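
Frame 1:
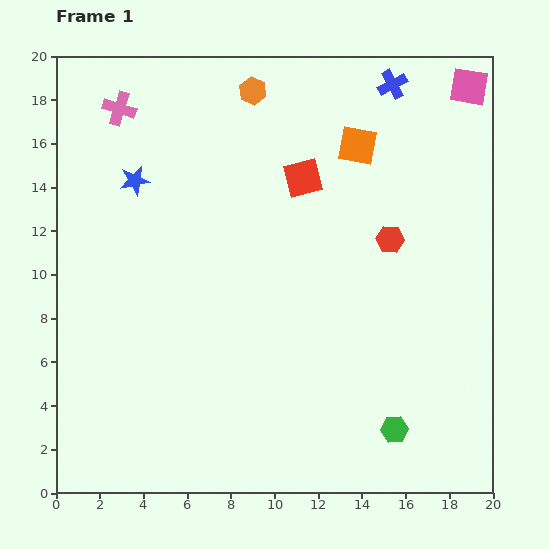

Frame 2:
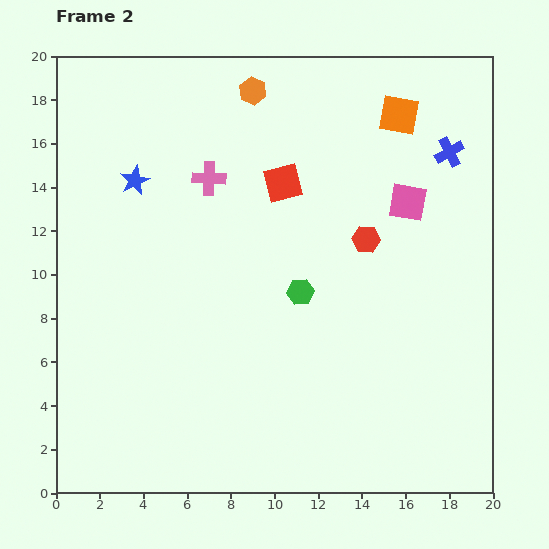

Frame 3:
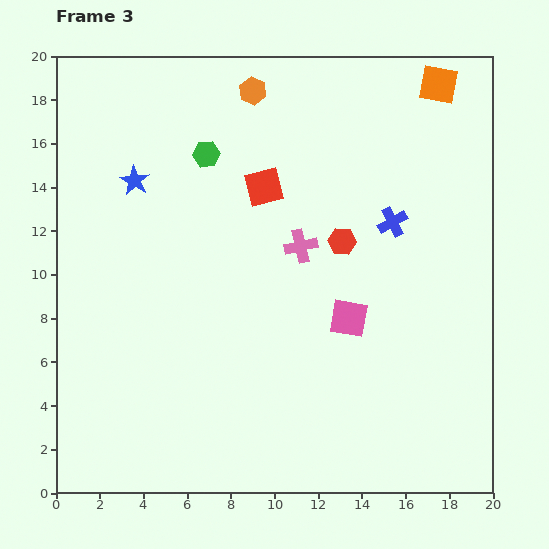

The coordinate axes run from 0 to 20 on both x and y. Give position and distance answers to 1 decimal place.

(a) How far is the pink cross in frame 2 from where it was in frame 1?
5.2

The pink cross moved from (2.9, 17.6) to (7.0, 14.4), a distance of √(4.1² + 3.2²) ≈ 5.2.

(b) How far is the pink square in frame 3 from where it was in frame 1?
11.9

The pink square moved from (18.9, 18.6) to (13.4, 8.0), a distance of √(5.5² + 10.6²) ≈ 11.9.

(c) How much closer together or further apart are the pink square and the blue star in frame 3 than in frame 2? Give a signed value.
-0.8

Distance in frame 2: 12.5. Distance in frame 3: 11.7.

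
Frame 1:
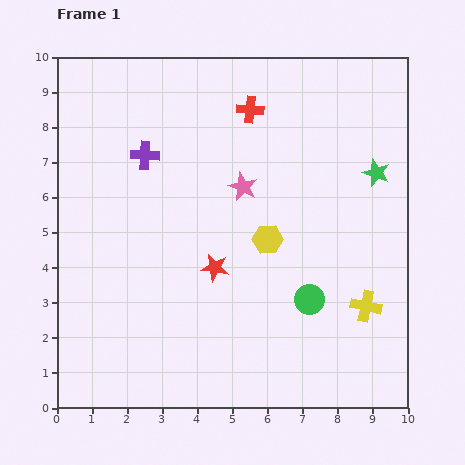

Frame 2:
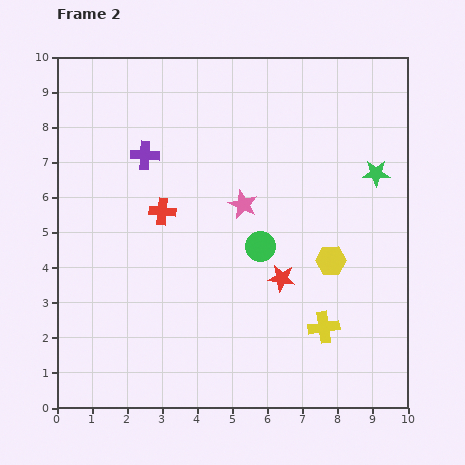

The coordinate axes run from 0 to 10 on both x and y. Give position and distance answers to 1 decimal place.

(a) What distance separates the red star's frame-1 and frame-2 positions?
1.9

The red star moved from (4.5, 4.0) to (6.4, 3.7), a distance of √(1.9² + 0.3²) ≈ 1.9.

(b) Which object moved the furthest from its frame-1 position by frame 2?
the red cross

(moved 3.8; next 2.1)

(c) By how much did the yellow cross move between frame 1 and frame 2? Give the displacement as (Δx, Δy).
(-1.2, -0.6)

The yellow cross was at (8.8, 2.9) in frame 1 and (7.6, 2.3) in frame 2.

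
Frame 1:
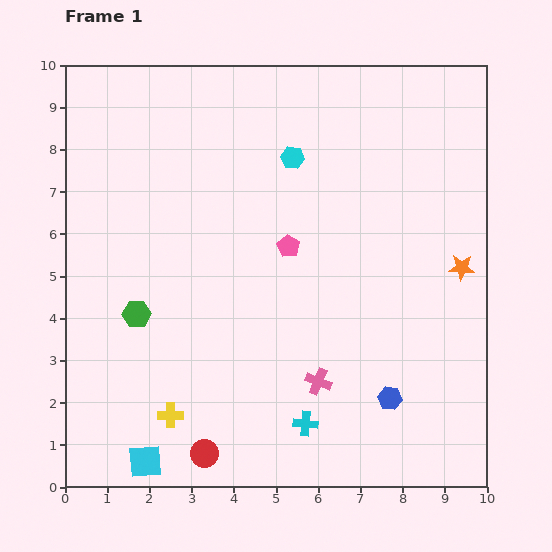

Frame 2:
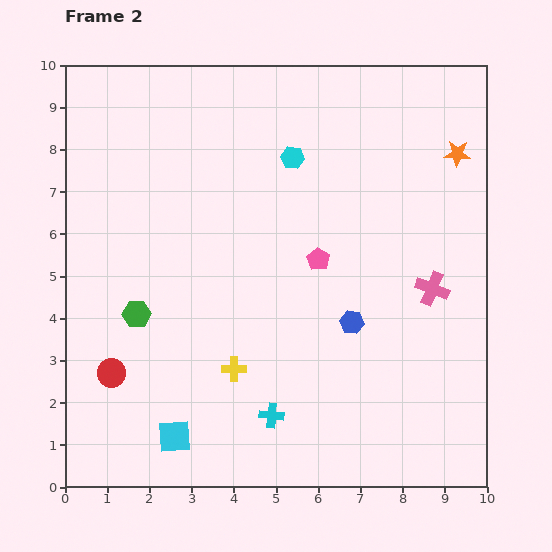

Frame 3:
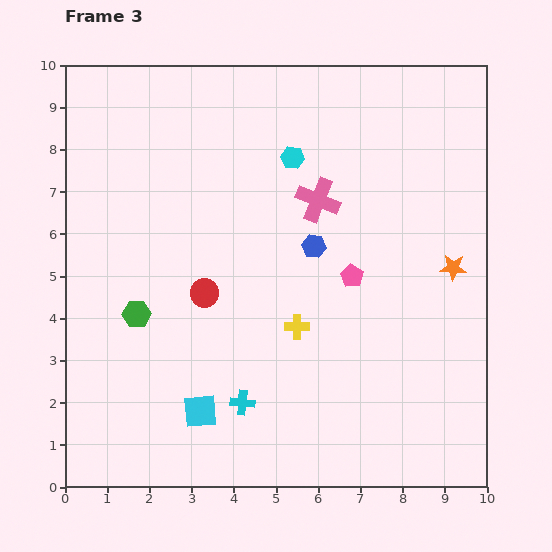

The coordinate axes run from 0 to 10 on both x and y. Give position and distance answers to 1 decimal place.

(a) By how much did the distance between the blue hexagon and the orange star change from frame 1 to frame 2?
+1.2

Distance in frame 1: 3.5. Distance in frame 2: 4.7.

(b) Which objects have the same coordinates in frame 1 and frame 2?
the cyan hexagon, the green hexagon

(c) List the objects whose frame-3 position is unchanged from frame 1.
the cyan hexagon, the green hexagon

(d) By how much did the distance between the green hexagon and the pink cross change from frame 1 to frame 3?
+0.5

Distance in frame 1: 4.6. Distance in frame 3: 5.1.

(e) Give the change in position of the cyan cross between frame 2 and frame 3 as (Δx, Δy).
(-0.7, 0.3)

The cyan cross was at (4.9, 1.7) in frame 2 and (4.2, 2.0) in frame 3.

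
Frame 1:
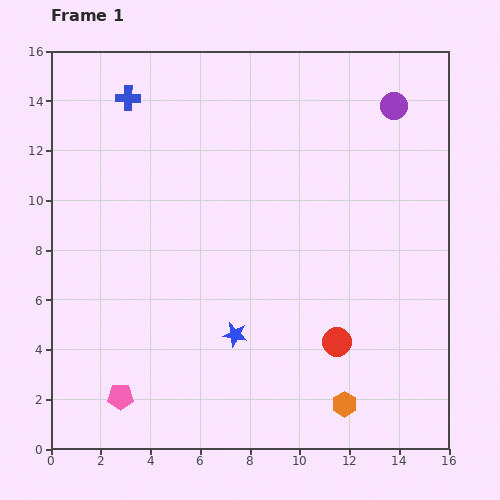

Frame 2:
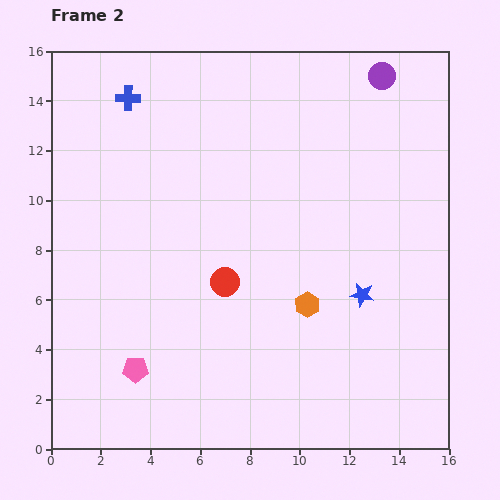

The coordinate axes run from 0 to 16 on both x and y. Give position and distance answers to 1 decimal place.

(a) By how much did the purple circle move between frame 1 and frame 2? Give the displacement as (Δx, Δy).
(-0.5, 1.2)

The purple circle was at (13.8, 13.8) in frame 1 and (13.3, 15.0) in frame 2.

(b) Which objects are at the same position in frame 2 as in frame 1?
the blue cross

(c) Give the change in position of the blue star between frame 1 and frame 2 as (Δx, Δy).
(5.1, 1.6)

The blue star was at (7.4, 4.6) in frame 1 and (12.5, 6.2) in frame 2.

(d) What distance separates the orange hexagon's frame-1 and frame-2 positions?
4.3

The orange hexagon moved from (11.8, 1.8) to (10.3, 5.8), a distance of √(1.5² + 4.0²) ≈ 4.3.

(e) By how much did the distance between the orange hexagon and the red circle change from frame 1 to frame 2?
+0.9

Distance in frame 1: 2.5. Distance in frame 2: 3.4.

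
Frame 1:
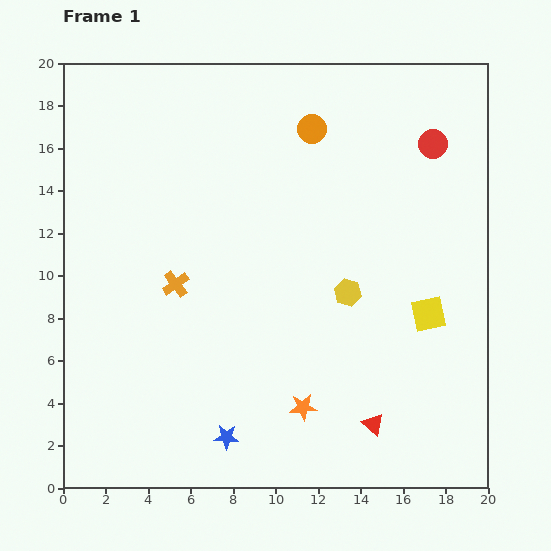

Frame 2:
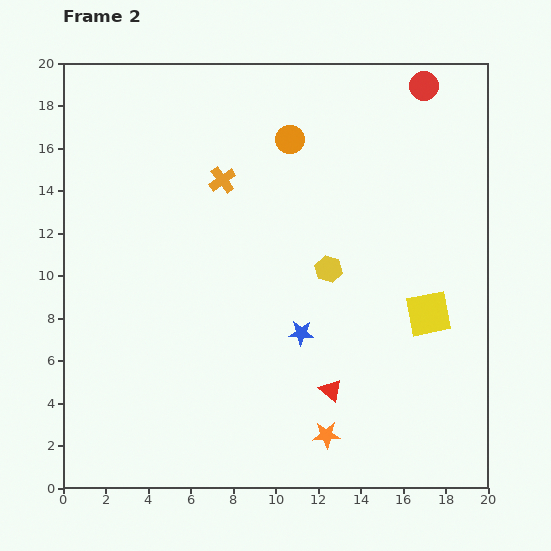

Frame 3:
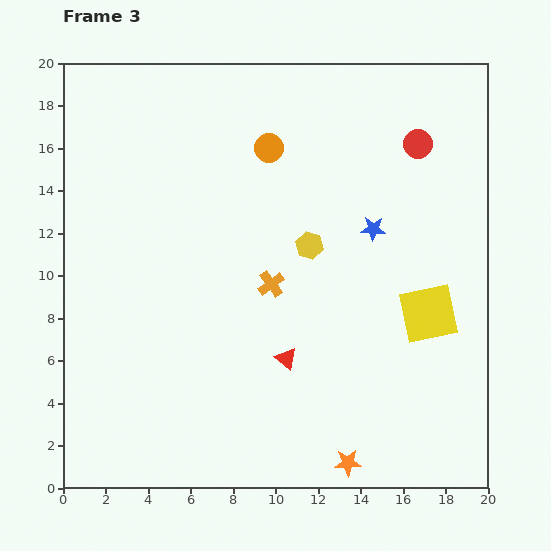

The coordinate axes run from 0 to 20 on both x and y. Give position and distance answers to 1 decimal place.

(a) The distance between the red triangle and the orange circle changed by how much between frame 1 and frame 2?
-2.2

Distance in frame 1: 14.2. Distance in frame 2: 12.0.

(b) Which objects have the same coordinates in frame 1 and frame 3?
the yellow square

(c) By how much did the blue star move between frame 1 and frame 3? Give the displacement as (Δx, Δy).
(6.9, 9.8)

The blue star was at (7.7, 2.4) in frame 1 and (14.6, 12.2) in frame 3.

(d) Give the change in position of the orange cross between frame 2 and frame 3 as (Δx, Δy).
(2.3, -4.9)

The orange cross was at (7.5, 14.5) in frame 2 and (9.8, 9.6) in frame 3.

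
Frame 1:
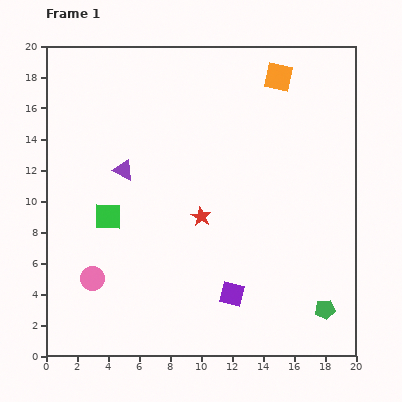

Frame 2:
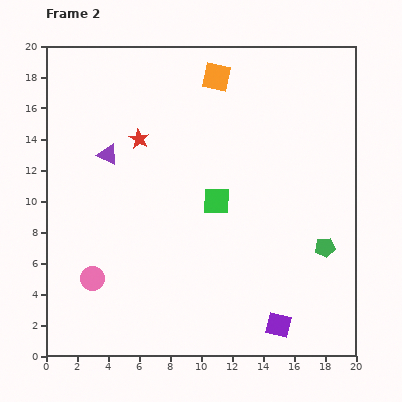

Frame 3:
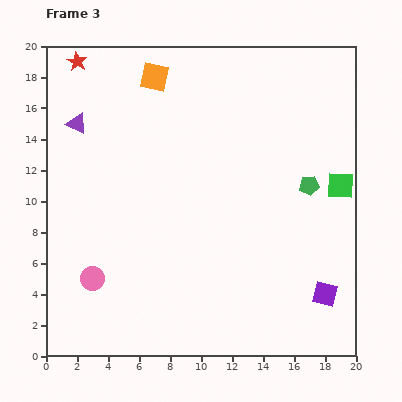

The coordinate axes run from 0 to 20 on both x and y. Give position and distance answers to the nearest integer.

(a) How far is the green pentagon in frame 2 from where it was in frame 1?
4

The green pentagon moved from (18, 3) to (18, 7), a distance of √(0² + 4²) ≈ 4.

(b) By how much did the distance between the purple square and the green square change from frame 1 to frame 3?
-2

Distance in frame 1: 9. Distance in frame 3: 7.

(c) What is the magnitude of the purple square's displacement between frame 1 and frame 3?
6

The purple square moved from (12, 4) to (18, 4), a distance of √(6² + 0²) ≈ 6.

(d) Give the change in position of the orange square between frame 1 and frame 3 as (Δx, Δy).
(-8, 0)

The orange square was at (15, 18) in frame 1 and (7, 18) in frame 3.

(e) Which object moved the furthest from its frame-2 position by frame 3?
the green square

(moved 8; next 6)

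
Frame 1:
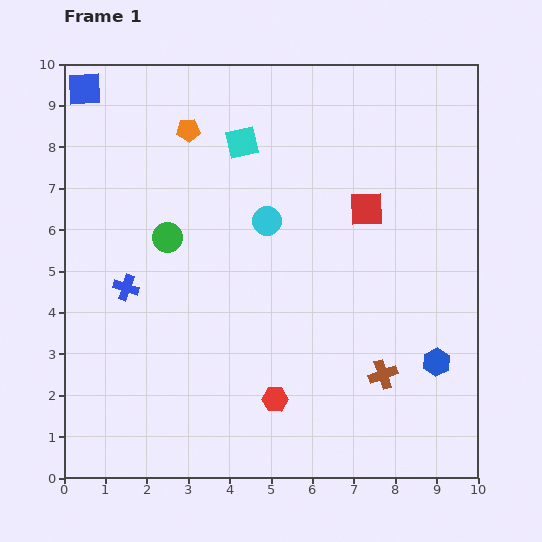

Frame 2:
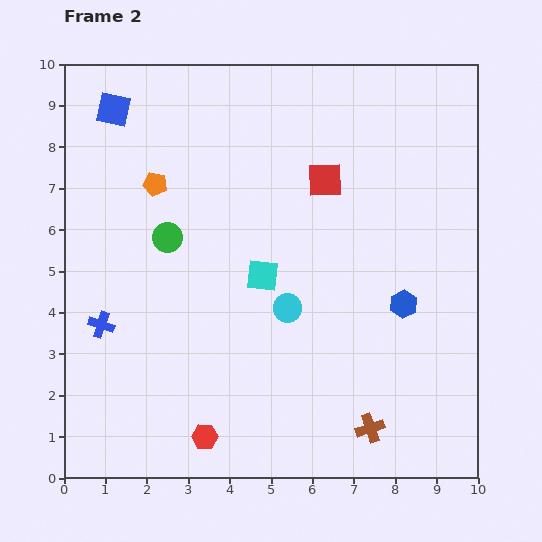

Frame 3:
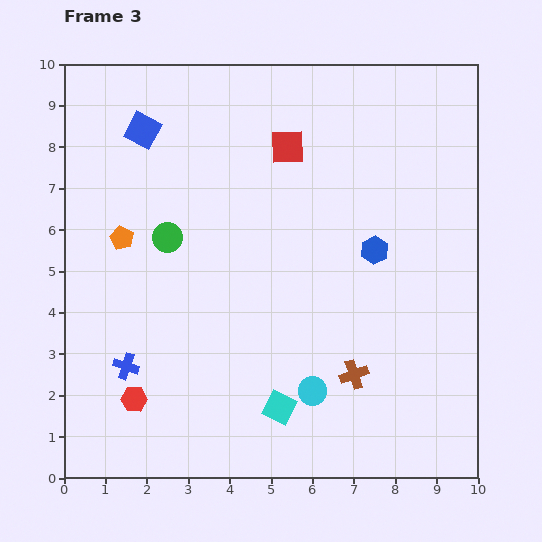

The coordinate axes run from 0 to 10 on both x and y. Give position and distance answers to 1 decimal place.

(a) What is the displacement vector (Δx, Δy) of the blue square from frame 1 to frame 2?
(0.7, -0.5)

The blue square was at (0.5, 9.4) in frame 1 and (1.2, 8.9) in frame 2.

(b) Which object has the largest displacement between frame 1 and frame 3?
the cyan square

(moved 6.5; next 4.2)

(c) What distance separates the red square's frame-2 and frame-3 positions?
1.2

The red square moved from (6.3, 7.2) to (5.4, 8.0), a distance of √(0.9² + 0.8²) ≈ 1.2.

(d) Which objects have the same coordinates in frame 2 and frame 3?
the green circle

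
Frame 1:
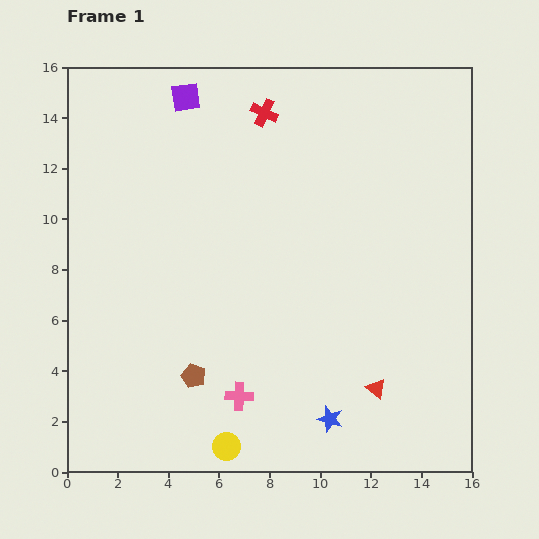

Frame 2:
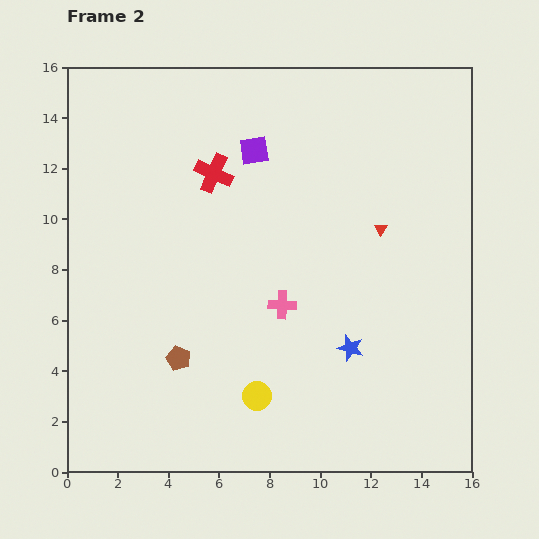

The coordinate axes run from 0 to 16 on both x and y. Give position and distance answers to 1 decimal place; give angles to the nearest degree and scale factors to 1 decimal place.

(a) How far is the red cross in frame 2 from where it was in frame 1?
3.1

The red cross moved from (7.8, 14.2) to (5.8, 11.8), a distance of √(2.0² + 2.4²) ≈ 3.1.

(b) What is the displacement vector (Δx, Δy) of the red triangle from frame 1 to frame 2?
(0.2, 6.3)

The red triangle was at (12.2, 3.3) in frame 1 and (12.4, 9.6) in frame 2.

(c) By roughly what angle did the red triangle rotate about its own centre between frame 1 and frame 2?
22° clockwise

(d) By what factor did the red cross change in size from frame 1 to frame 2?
1.4×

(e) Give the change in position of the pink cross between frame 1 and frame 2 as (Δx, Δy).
(1.7, 3.6)

The pink cross was at (6.8, 3.0) in frame 1 and (8.5, 6.6) in frame 2.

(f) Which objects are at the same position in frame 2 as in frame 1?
none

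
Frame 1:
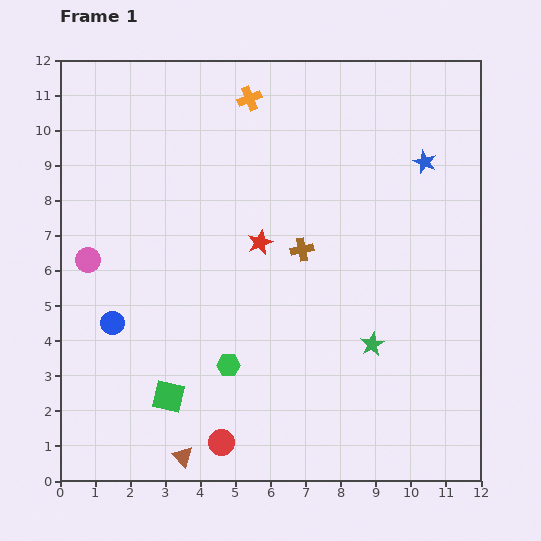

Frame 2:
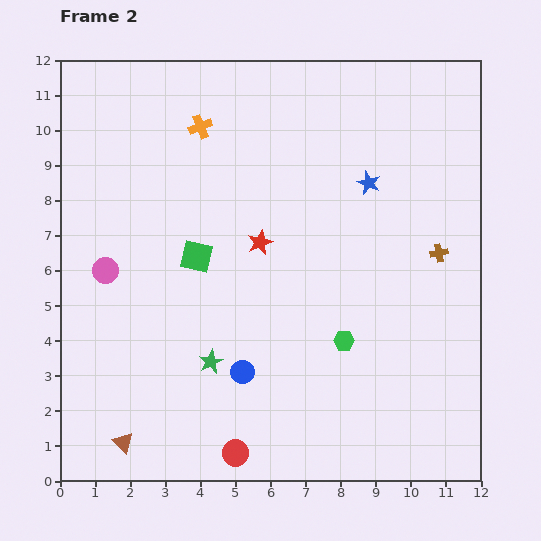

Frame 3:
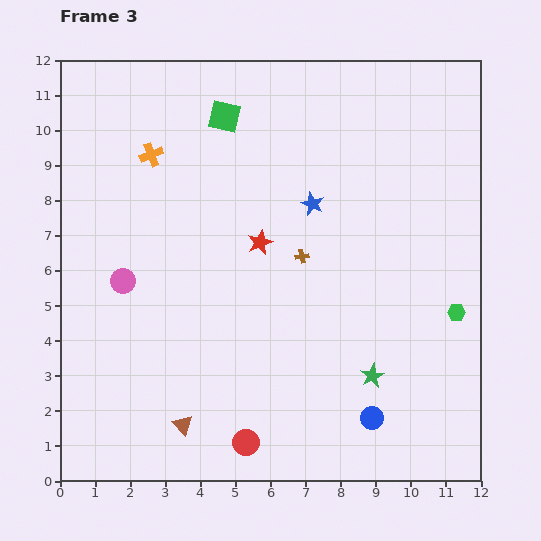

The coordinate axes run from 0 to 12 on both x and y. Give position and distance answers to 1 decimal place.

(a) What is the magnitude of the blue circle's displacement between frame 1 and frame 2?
4.0

The blue circle moved from (1.5, 4.5) to (5.2, 3.1), a distance of √(3.7² + 1.4²) ≈ 4.0.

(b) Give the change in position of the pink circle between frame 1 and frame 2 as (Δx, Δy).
(0.5, -0.3)

The pink circle was at (0.8, 6.3) in frame 1 and (1.3, 6.0) in frame 2.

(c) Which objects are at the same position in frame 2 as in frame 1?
the red star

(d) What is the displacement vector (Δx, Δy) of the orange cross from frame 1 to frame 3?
(-2.8, -1.6)

The orange cross was at (5.4, 10.9) in frame 1 and (2.6, 9.3) in frame 3.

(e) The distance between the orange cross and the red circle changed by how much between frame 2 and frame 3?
-0.8

Distance in frame 2: 9.4. Distance in frame 3: 8.6.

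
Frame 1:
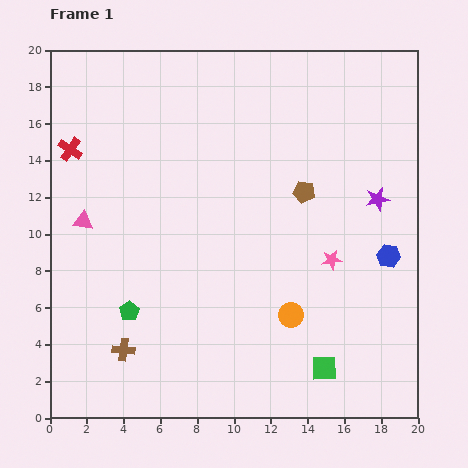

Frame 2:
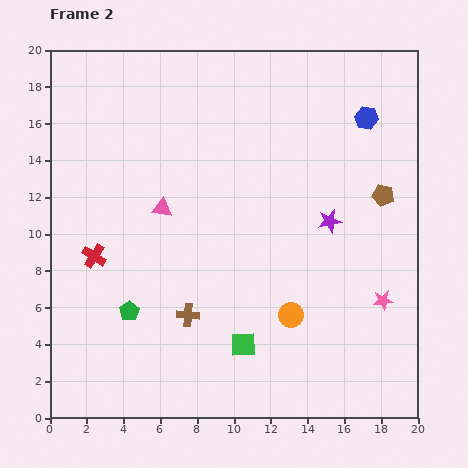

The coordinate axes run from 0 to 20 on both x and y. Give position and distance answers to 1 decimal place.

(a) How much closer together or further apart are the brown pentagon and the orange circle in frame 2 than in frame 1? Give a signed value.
+1.5

Distance in frame 1: 6.7. Distance in frame 2: 8.2.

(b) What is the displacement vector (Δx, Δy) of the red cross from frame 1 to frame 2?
(1.3, -5.8)

The red cross was at (1.1, 14.6) in frame 1 and (2.4, 8.8) in frame 2.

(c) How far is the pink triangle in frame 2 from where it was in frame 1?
4.4

The pink triangle moved from (1.8, 10.7) to (6.1, 11.4), a distance of √(4.3² + 0.7²) ≈ 4.4.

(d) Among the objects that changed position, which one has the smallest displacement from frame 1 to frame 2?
the purple star

(moved 2.9)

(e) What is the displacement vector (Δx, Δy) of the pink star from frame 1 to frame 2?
(2.8, -2.2)

The pink star was at (15.3, 8.6) in frame 1 and (18.1, 6.4) in frame 2.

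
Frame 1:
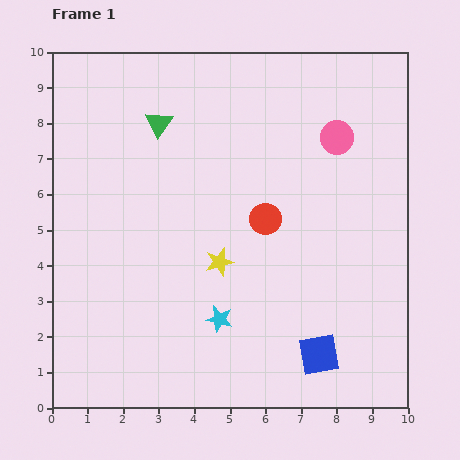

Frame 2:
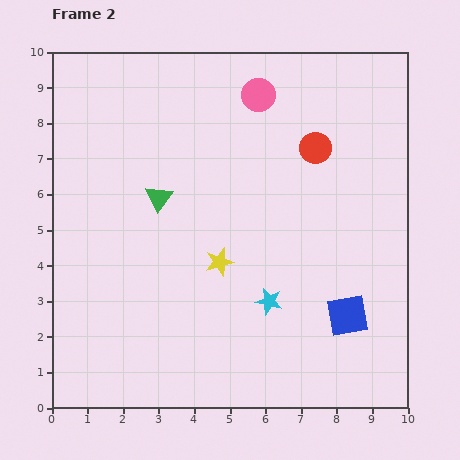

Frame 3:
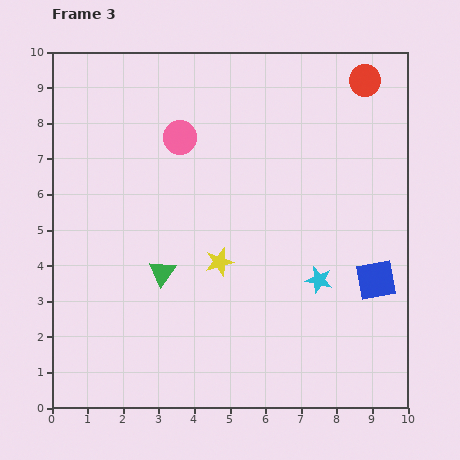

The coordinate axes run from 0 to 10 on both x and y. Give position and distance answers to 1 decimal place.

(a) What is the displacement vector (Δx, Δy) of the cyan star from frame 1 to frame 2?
(1.4, 0.5)

The cyan star was at (4.7, 2.5) in frame 1 and (6.1, 3.0) in frame 2.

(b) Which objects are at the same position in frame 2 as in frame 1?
the yellow star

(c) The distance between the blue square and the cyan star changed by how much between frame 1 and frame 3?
-1.4

Distance in frame 1: 3.0. Distance in frame 3: 1.6.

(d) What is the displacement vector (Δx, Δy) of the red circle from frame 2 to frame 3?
(1.4, 1.9)

The red circle was at (7.4, 7.3) in frame 2 and (8.8, 9.2) in frame 3.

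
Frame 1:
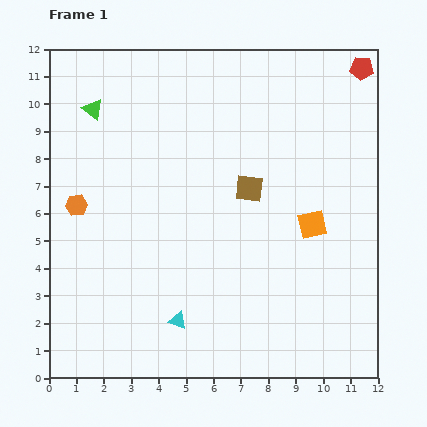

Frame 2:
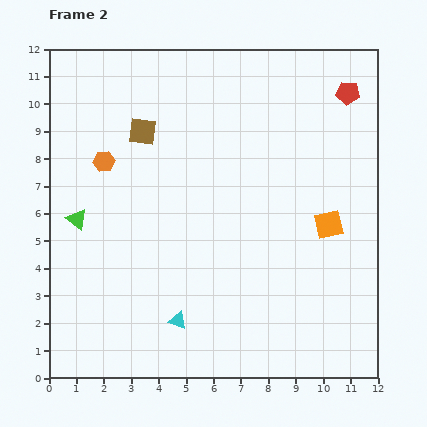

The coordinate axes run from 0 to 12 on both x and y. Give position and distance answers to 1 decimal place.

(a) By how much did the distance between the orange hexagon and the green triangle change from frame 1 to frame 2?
-1.3

Distance in frame 1: 3.6. Distance in frame 2: 2.3.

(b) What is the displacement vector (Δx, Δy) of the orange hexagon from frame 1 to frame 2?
(1.0, 1.6)

The orange hexagon was at (1.0, 6.3) in frame 1 and (2.0, 7.9) in frame 2.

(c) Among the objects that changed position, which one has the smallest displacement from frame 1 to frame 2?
the orange square

(moved 0.6)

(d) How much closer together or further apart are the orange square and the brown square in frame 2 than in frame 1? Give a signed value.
+5.0

Distance in frame 1: 2.6. Distance in frame 2: 7.6.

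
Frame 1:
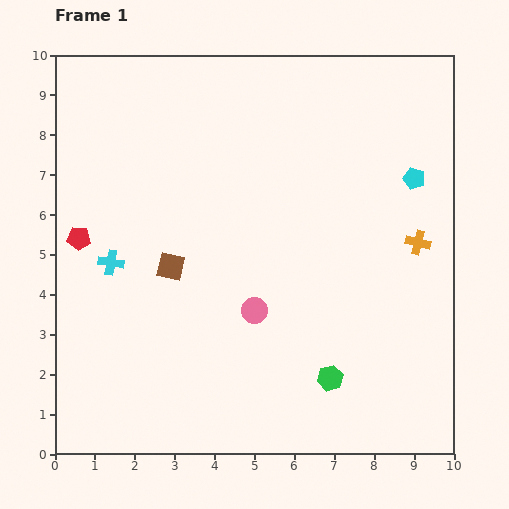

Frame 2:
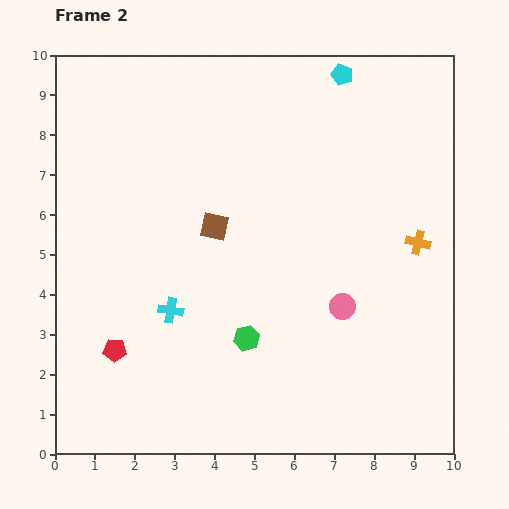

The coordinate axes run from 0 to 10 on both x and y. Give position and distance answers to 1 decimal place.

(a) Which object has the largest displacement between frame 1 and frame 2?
the cyan pentagon

(moved 3.2; next 2.9)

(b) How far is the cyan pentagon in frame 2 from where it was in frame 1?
3.2

The cyan pentagon moved from (9.0, 6.9) to (7.2, 9.5), a distance of √(1.8² + 2.6²) ≈ 3.2.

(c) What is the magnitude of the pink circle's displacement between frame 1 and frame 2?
2.2

The pink circle moved from (5.0, 3.6) to (7.2, 3.7), a distance of √(2.2² + 0.1²) ≈ 2.2.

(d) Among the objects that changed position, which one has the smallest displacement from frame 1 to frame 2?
the brown square

(moved 1.5)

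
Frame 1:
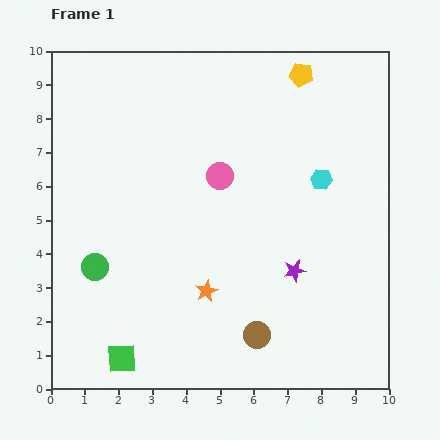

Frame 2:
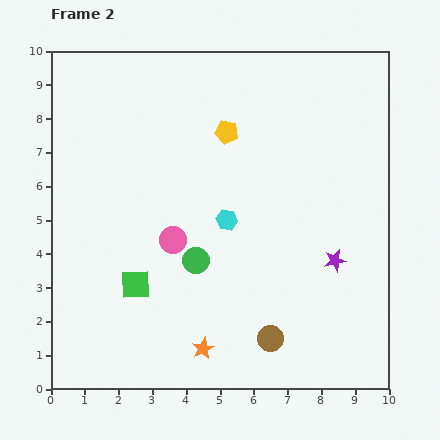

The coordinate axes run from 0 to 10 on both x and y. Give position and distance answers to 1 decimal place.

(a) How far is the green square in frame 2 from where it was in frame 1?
2.2

The green square moved from (2.1, 0.9) to (2.5, 3.1), a distance of √(0.4² + 2.2²) ≈ 2.2.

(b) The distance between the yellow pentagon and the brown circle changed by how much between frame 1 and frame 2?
-1.6

Distance in frame 1: 7.8. Distance in frame 2: 6.2.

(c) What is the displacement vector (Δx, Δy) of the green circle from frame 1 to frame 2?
(3.0, 0.2)

The green circle was at (1.3, 3.6) in frame 1 and (4.3, 3.8) in frame 2.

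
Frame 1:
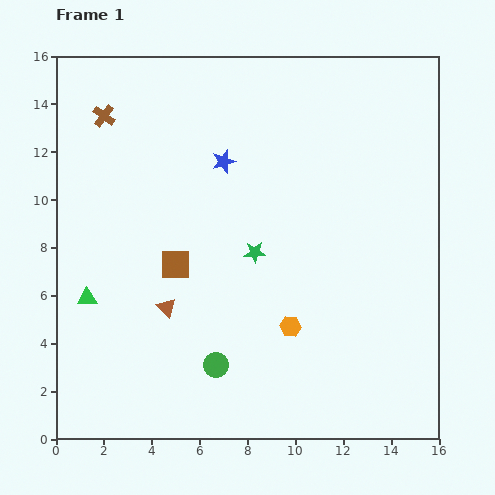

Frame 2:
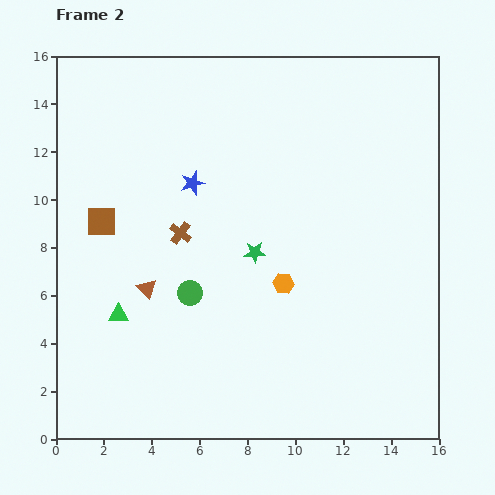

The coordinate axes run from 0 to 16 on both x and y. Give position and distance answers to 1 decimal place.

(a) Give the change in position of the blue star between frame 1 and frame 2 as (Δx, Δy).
(-1.3, -0.9)

The blue star was at (7.0, 11.6) in frame 1 and (5.7, 10.7) in frame 2.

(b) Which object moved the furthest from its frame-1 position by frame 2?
the brown cross

(moved 5.9; next 3.6)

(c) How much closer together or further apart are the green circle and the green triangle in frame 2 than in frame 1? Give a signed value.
-3.0

Distance in frame 1: 6.1. Distance in frame 2: 3.1.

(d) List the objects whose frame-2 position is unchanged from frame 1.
the green star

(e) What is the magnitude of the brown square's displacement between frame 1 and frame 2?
3.6

The brown square moved from (5.0, 7.3) to (1.9, 9.1), a distance of √(3.1² + 1.8²) ≈ 3.6.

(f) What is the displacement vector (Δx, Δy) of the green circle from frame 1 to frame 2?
(-1.1, 3.0)

The green circle was at (6.7, 3.1) in frame 1 and (5.6, 6.1) in frame 2.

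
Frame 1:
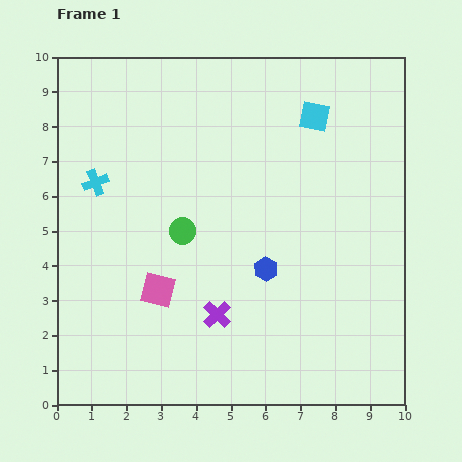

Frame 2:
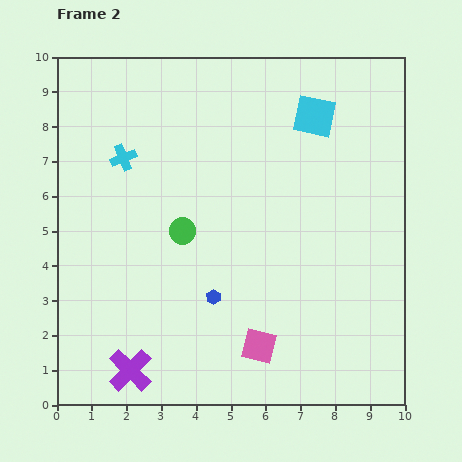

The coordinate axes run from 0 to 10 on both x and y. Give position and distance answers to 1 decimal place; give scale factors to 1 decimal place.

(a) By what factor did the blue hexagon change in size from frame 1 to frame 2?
0.6×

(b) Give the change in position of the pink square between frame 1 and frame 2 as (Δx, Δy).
(2.9, -1.6)

The pink square was at (2.9, 3.3) in frame 1 and (5.8, 1.7) in frame 2.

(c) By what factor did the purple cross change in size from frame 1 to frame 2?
1.6×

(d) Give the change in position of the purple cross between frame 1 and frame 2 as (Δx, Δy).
(-2.5, -1.6)

The purple cross was at (4.6, 2.6) in frame 1 and (2.1, 1.0) in frame 2.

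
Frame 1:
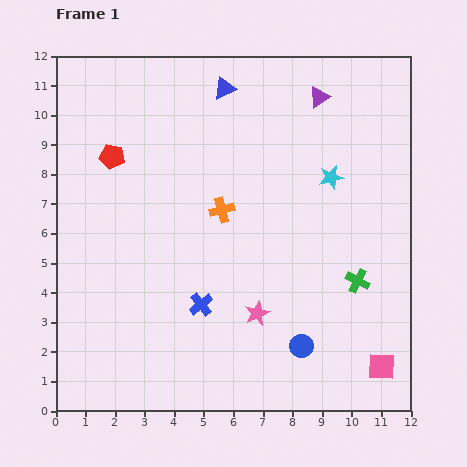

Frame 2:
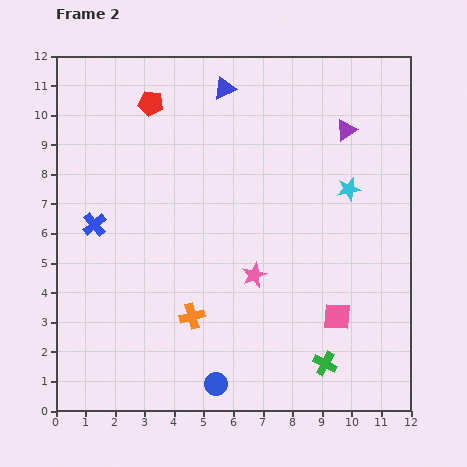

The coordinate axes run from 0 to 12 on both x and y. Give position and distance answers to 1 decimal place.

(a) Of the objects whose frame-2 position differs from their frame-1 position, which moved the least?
the cyan star

(moved 0.7)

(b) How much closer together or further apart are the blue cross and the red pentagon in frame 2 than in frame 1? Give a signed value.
-1.3

Distance in frame 1: 5.8. Distance in frame 2: 4.5.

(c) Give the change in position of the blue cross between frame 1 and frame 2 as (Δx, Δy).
(-3.6, 2.7)

The blue cross was at (4.9, 3.6) in frame 1 and (1.3, 6.3) in frame 2.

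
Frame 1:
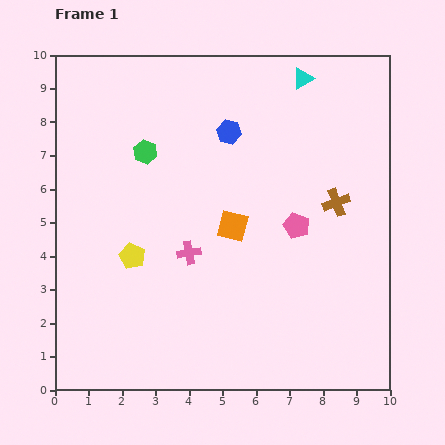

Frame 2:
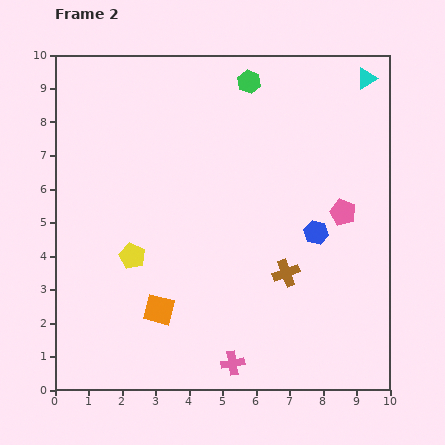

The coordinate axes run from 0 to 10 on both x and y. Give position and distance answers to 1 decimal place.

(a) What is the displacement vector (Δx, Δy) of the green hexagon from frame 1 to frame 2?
(3.1, 2.1)

The green hexagon was at (2.7, 7.1) in frame 1 and (5.8, 9.2) in frame 2.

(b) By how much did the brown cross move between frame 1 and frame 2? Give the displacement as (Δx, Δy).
(-1.5, -2.1)

The brown cross was at (8.4, 5.6) in frame 1 and (6.9, 3.5) in frame 2.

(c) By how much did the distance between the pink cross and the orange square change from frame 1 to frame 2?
+1.2

Distance in frame 1: 1.5. Distance in frame 2: 2.7.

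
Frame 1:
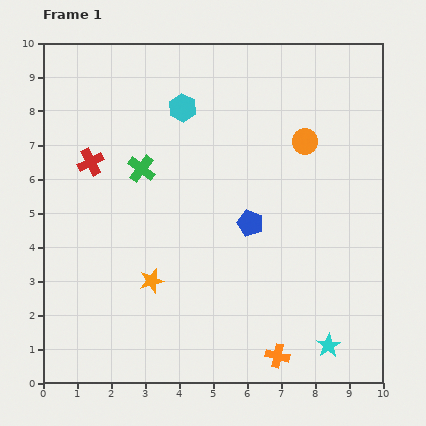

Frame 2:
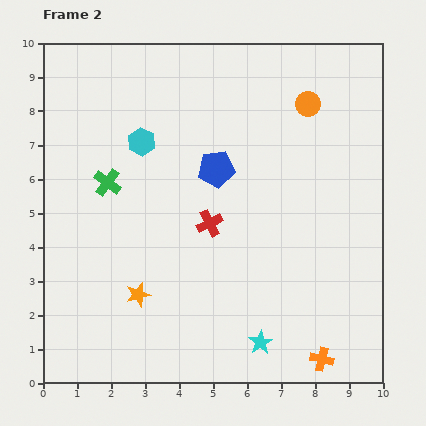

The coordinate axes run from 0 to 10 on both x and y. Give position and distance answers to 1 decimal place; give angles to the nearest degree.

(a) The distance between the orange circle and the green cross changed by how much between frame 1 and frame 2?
+1.4

Distance in frame 1: 4.9. Distance in frame 2: 6.3.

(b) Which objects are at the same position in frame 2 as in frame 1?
none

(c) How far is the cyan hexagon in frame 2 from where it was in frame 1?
1.6

The cyan hexagon moved from (4.1, 8.1) to (2.9, 7.1), a distance of √(1.2² + 1.0²) ≈ 1.6.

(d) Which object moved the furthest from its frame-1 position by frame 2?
the red cross

(moved 3.9; next 2.0)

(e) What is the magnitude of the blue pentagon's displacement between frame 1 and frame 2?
1.9

The blue pentagon moved from (6.1, 4.7) to (5.1, 6.3), a distance of √(1.0² + 1.6²) ≈ 1.9.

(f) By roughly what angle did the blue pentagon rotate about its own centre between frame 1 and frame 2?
27° counter-clockwise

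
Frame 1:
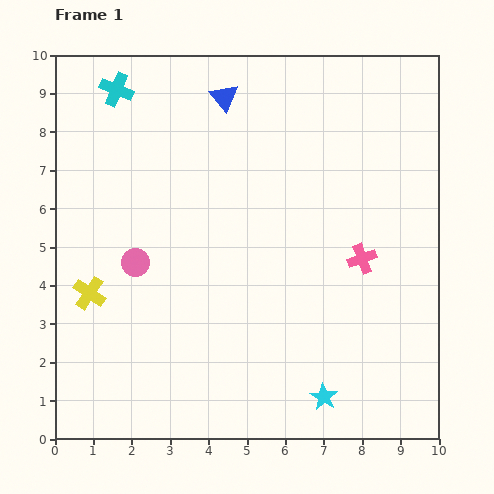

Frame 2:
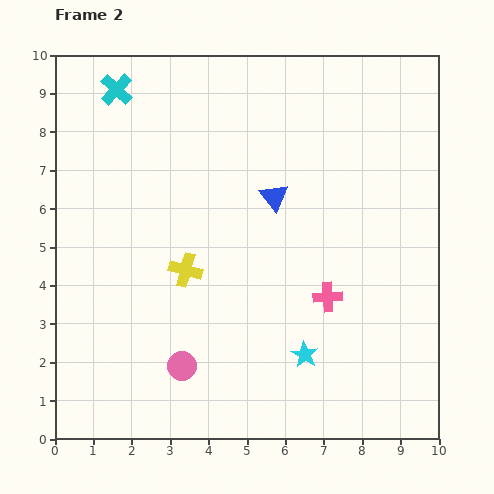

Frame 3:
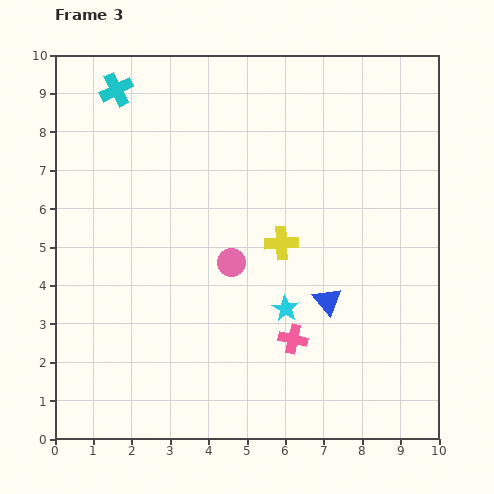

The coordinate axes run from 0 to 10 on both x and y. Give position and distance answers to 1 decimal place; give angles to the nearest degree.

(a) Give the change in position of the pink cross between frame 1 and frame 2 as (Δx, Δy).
(-0.9, -1.0)

The pink cross was at (8.0, 4.7) in frame 1 and (7.1, 3.7) in frame 2.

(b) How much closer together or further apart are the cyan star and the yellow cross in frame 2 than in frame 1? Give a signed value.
-2.9

Distance in frame 1: 6.7. Distance in frame 2: 3.8.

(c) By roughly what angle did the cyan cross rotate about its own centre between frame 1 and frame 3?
40° clockwise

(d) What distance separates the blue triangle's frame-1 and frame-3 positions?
5.9

The blue triangle moved from (4.4, 8.9) to (7.1, 3.6), a distance of √(2.7² + 5.3²) ≈ 5.9.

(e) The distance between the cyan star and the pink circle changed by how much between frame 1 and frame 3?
-4.2

Distance in frame 1: 6.0. Distance in frame 3: 1.8.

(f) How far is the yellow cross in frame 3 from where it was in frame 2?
2.6

The yellow cross moved from (3.4, 4.4) to (5.9, 5.1), a distance of √(2.5² + 0.7²) ≈ 2.6.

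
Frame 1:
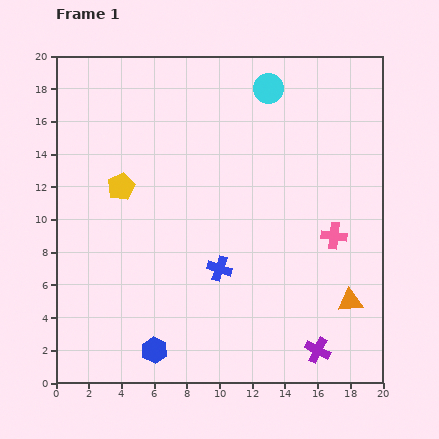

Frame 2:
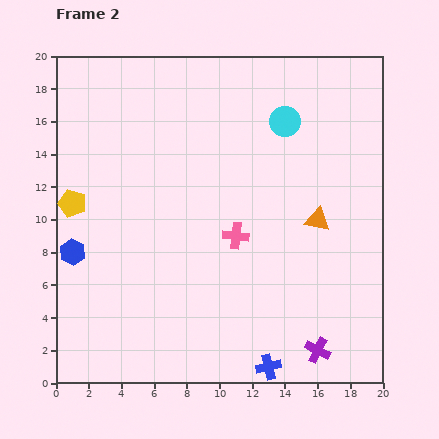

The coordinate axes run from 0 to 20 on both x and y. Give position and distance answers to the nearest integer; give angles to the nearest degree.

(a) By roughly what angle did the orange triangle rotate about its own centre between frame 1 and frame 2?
18° clockwise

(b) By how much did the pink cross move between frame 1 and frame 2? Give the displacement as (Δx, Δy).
(-6, 0)

The pink cross was at (17, 9) in frame 1 and (11, 9) in frame 2.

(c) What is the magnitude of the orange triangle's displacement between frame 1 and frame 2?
5

The orange triangle moved from (18, 5) to (16, 10), a distance of √(2² + 5²) ≈ 5.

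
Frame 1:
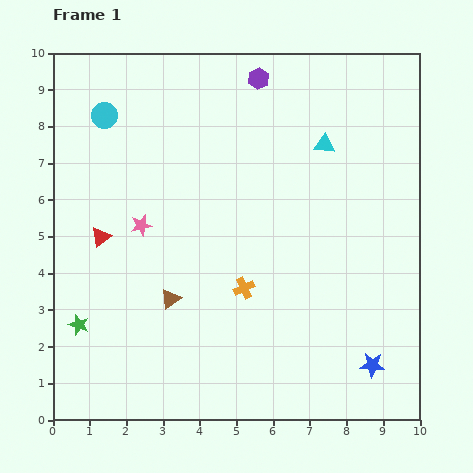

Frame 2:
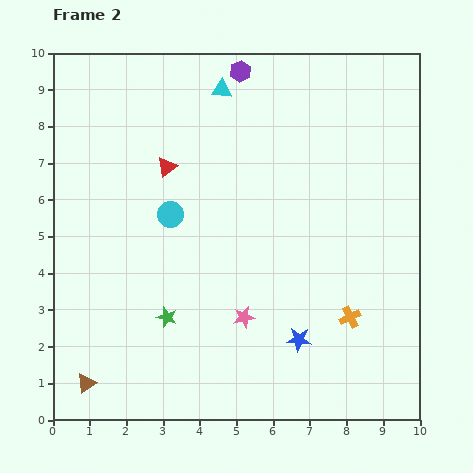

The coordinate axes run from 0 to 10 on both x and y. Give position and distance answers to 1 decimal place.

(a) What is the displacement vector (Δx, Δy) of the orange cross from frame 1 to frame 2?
(2.9, -0.8)

The orange cross was at (5.2, 3.6) in frame 1 and (8.1, 2.8) in frame 2.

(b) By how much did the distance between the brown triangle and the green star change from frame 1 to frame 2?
+0.2

Distance in frame 1: 2.6. Distance in frame 2: 2.8.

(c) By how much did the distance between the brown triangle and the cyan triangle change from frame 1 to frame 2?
+2.9

Distance in frame 1: 5.9. Distance in frame 2: 8.8.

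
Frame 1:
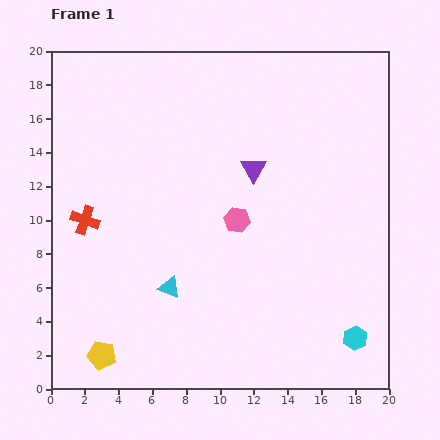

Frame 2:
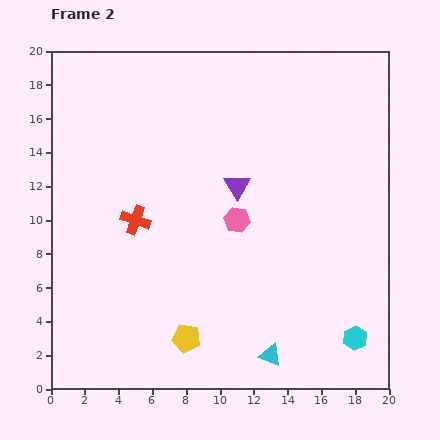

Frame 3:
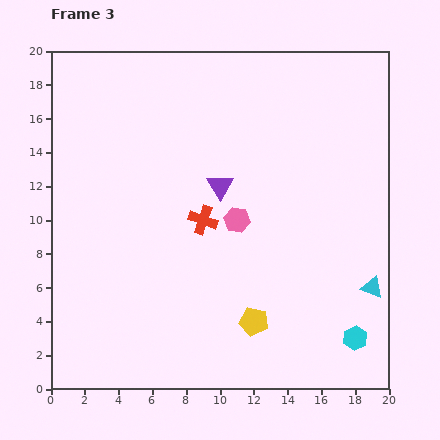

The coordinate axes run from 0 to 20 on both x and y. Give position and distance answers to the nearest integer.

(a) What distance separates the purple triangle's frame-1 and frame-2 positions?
1

The purple triangle moved from (12, 13) to (11, 12), a distance of √(1² + 1²) ≈ 1.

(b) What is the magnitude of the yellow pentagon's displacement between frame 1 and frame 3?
9

The yellow pentagon moved from (3, 2) to (12, 4), a distance of √(9² + 2²) ≈ 9.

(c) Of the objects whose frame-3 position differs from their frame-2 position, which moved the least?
the purple triangle

(moved 1)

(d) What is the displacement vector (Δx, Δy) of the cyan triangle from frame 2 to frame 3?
(6, 4)

The cyan triangle was at (13, 2) in frame 2 and (19, 6) in frame 3.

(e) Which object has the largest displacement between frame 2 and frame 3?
the cyan triangle

(moved 7; next 4)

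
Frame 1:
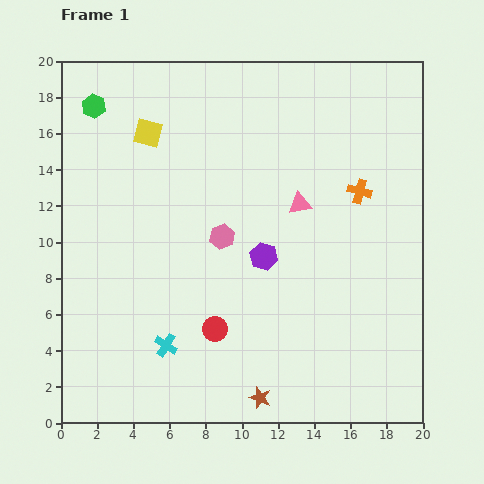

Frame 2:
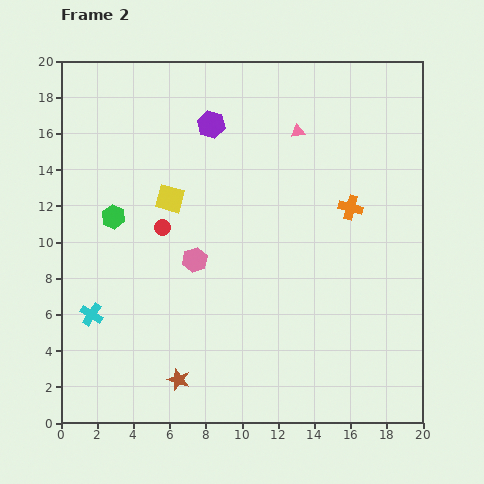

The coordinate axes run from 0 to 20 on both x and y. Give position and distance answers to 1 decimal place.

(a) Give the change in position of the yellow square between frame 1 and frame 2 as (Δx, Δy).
(1.2, -3.6)

The yellow square was at (4.8, 16.0) in frame 1 and (6.0, 12.4) in frame 2.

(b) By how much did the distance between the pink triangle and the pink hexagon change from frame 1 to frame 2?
+4.4

Distance in frame 1: 4.7. Distance in frame 2: 9.1.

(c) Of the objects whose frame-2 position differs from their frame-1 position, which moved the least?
the orange cross

(moved 1.0)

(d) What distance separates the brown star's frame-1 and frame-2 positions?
4.6

The brown star moved from (11.0, 1.4) to (6.5, 2.4), a distance of √(4.5² + 1.0²) ≈ 4.6.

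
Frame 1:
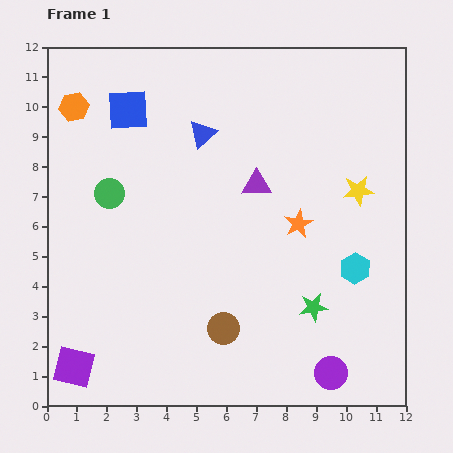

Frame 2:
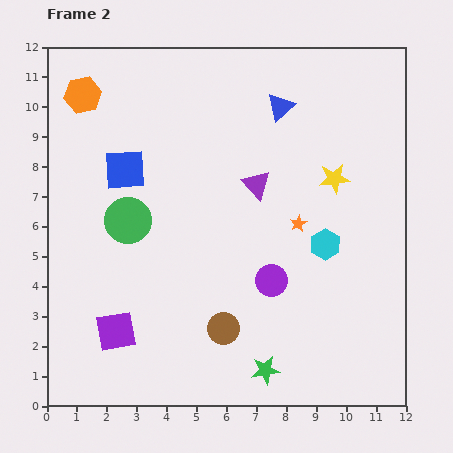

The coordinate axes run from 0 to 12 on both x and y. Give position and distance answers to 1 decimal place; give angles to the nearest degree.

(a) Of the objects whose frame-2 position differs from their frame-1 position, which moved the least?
the orange hexagon

(moved 0.5)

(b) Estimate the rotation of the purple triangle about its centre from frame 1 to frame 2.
47° clockwise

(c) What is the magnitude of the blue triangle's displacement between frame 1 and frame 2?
2.8

The blue triangle moved from (5.2, 9.1) to (7.8, 10.0), a distance of √(2.6² + 0.9²) ≈ 2.8.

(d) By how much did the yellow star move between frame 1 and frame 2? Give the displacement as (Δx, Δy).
(-0.8, 0.4)

The yellow star was at (10.4, 7.2) in frame 1 and (9.6, 7.6) in frame 2.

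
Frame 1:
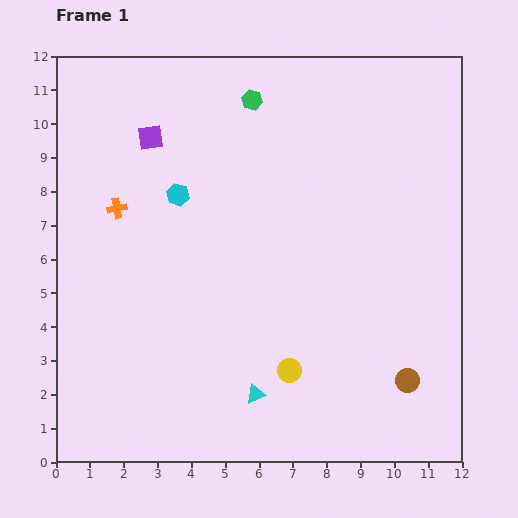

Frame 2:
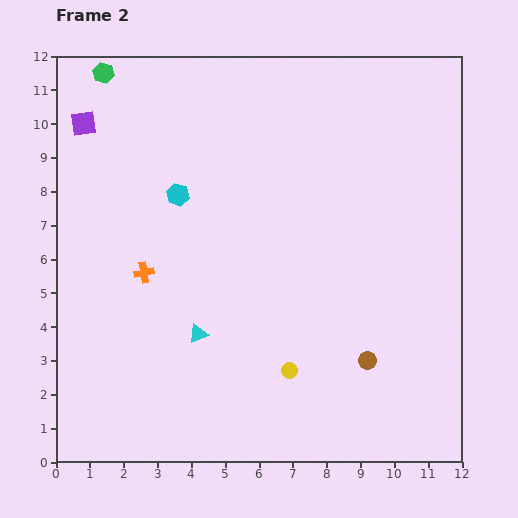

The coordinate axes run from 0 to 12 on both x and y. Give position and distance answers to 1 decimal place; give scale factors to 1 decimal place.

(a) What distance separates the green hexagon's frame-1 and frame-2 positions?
4.5

The green hexagon moved from (5.8, 10.7) to (1.4, 11.5), a distance of √(4.4² + 0.8²) ≈ 4.5.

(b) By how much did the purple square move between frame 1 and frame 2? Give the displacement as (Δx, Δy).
(-2.0, 0.4)

The purple square was at (2.8, 9.6) in frame 1 and (0.8, 10.0) in frame 2.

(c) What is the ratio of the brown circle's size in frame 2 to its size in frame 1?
0.7×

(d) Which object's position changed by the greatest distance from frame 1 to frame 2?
the green hexagon

(moved 4.5; next 2.5)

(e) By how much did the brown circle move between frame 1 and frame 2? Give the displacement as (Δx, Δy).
(-1.2, 0.6)

The brown circle was at (10.4, 2.4) in frame 1 and (9.2, 3.0) in frame 2.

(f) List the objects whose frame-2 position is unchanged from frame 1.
the yellow circle, the cyan hexagon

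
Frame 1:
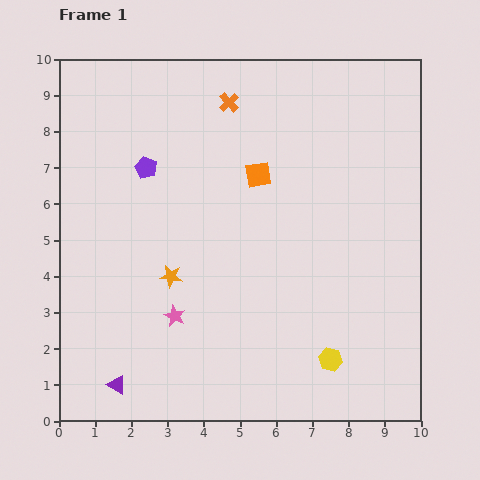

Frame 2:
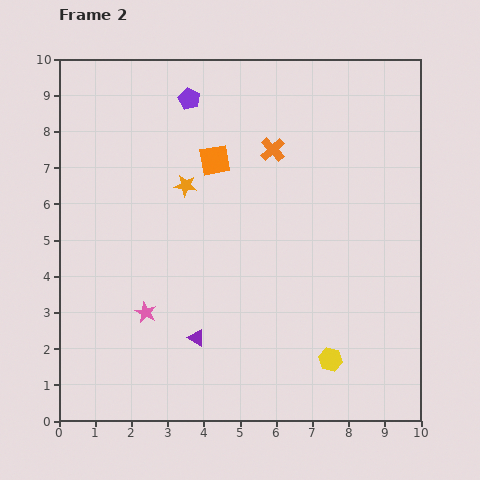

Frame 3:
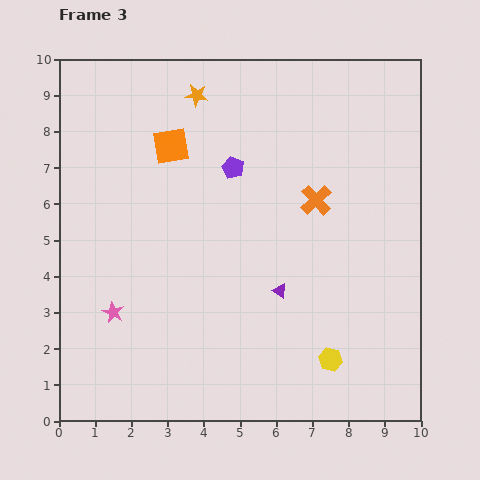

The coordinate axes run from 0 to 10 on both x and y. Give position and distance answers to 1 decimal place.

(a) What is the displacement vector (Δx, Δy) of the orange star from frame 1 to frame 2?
(0.4, 2.5)

The orange star was at (3.1, 4.0) in frame 1 and (3.5, 6.5) in frame 2.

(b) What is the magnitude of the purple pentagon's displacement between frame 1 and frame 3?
2.4

The purple pentagon moved from (2.4, 7.0) to (4.8, 7.0), a distance of √(2.4² + 0.0²) ≈ 2.4.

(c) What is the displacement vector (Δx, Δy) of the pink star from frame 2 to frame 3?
(-0.9, 0.0)

The pink star was at (2.4, 3.0) in frame 2 and (1.5, 3.0) in frame 3.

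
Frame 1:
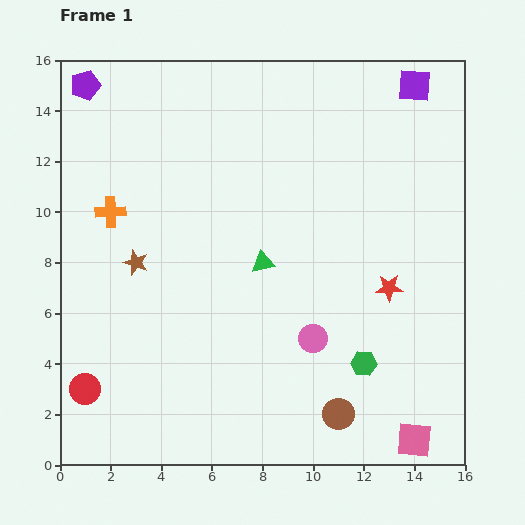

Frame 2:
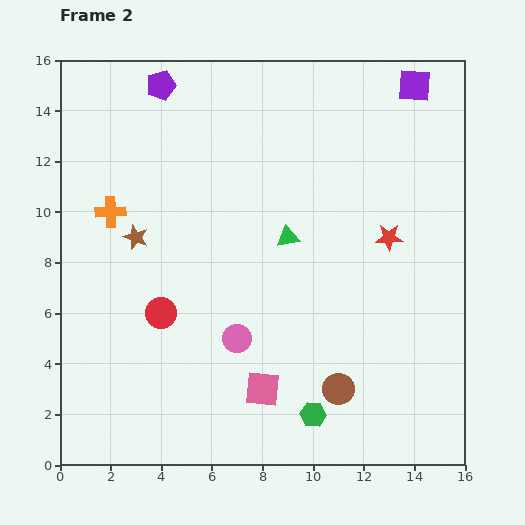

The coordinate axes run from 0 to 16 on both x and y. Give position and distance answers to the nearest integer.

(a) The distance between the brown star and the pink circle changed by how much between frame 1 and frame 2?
-2

Distance in frame 1: 8. Distance in frame 2: 6.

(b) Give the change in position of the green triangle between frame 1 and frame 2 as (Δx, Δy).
(1, 1)

The green triangle was at (8, 8) in frame 1 and (9, 9) in frame 2.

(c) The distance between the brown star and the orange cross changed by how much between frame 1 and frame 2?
-1

Distance in frame 1: 2. Distance in frame 2: 1.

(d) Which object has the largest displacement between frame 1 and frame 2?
the pink square

(moved 6; next 4)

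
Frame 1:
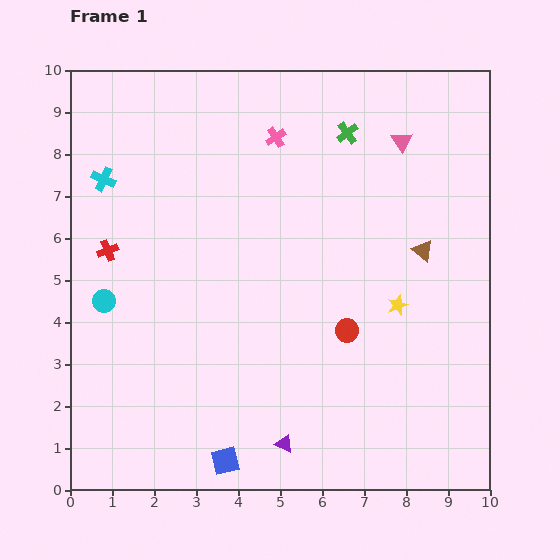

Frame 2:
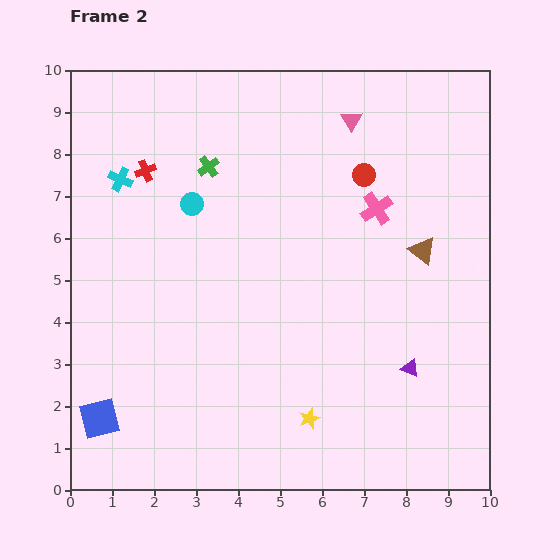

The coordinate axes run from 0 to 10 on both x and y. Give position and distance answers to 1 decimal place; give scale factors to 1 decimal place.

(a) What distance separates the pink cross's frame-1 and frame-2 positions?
2.9

The pink cross moved from (4.9, 8.4) to (7.3, 6.7), a distance of √(2.4² + 1.7²) ≈ 2.9.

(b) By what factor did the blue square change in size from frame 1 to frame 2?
1.5×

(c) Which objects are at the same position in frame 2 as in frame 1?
the brown triangle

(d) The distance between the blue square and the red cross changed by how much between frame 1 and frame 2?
+0.3

Distance in frame 1: 5.7. Distance in frame 2: 6.0.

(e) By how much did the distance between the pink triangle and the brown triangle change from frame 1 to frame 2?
+0.9

Distance in frame 1: 2.6. Distance in frame 2: 3.5.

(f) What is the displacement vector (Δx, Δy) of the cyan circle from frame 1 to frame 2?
(2.1, 2.3)

The cyan circle was at (0.8, 4.5) in frame 1 and (2.9, 6.8) in frame 2.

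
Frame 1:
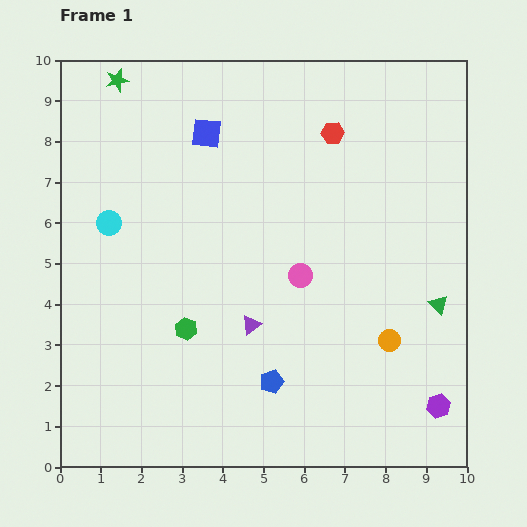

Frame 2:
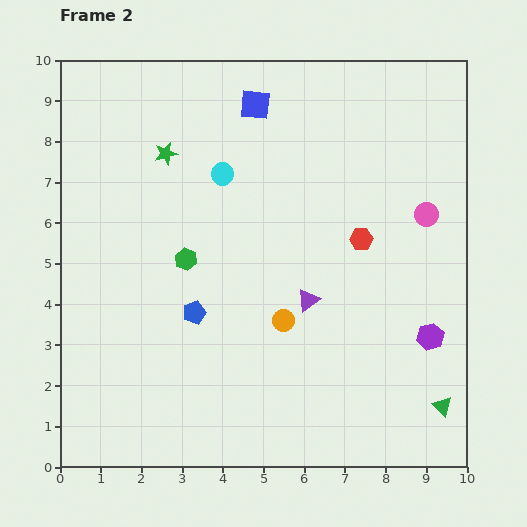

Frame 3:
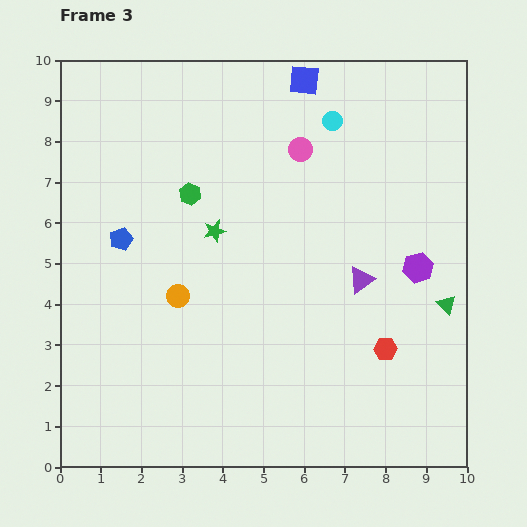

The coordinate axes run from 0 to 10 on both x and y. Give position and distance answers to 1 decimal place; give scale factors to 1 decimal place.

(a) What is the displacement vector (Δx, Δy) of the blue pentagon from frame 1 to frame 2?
(-1.9, 1.7)

The blue pentagon was at (5.2, 2.1) in frame 1 and (3.3, 3.8) in frame 2.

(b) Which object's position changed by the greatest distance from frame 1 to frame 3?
the cyan circle

(moved 6.0; next 5.5)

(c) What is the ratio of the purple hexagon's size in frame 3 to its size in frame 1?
1.3×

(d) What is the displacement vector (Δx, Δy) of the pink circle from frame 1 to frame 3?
(0.0, 3.1)

The pink circle was at (5.9, 4.7) in frame 1 and (5.9, 7.8) in frame 3.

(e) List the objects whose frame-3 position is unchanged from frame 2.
none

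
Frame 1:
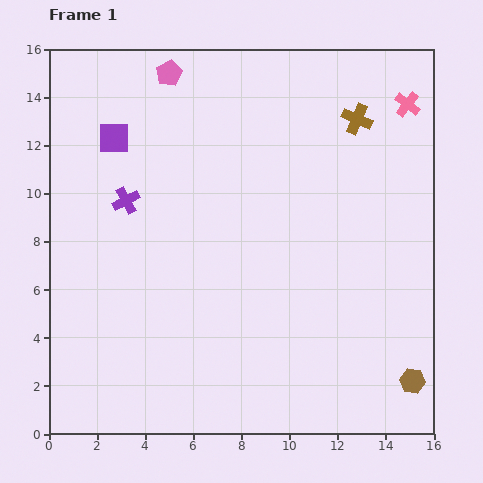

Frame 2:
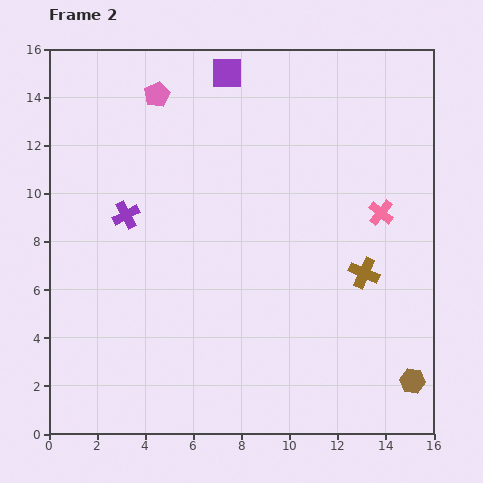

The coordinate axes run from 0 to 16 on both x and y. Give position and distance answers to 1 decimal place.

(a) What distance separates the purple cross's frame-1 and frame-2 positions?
0.6

The purple cross moved from (3.2, 9.7) to (3.2, 9.1), a distance of √(0.0² + 0.6²) ≈ 0.6.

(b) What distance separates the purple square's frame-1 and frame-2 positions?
5.4

The purple square moved from (2.7, 12.3) to (7.4, 15.0), a distance of √(4.7² + 2.7²) ≈ 5.4.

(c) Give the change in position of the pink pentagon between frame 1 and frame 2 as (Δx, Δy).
(-0.5, -0.9)

The pink pentagon was at (5.0, 15.0) in frame 1 and (4.5, 14.1) in frame 2.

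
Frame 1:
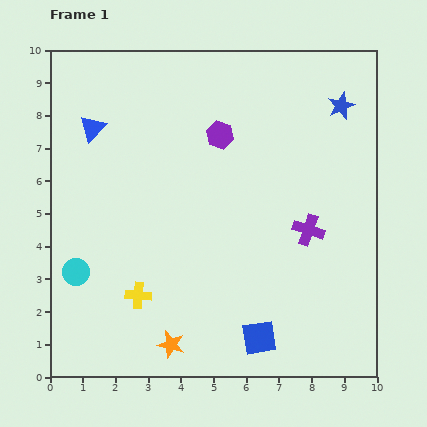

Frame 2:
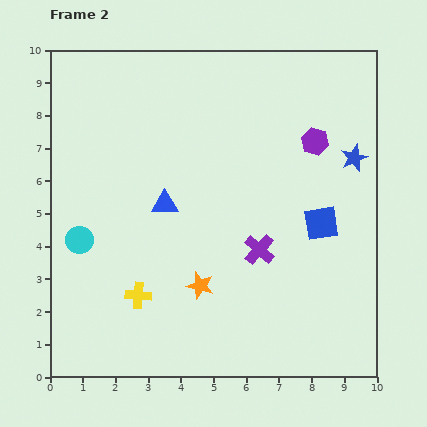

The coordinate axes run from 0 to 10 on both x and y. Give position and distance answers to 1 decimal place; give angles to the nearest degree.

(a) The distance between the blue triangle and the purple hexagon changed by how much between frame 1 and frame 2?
+1.1

Distance in frame 1: 3.9. Distance in frame 2: 5.0.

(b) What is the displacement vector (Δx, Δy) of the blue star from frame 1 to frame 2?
(0.4, -1.6)

The blue star was at (8.9, 8.3) in frame 1 and (9.3, 6.7) in frame 2.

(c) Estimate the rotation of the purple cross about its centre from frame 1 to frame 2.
23° clockwise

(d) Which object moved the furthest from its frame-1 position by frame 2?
the blue square

(moved 4.0; next 3.2)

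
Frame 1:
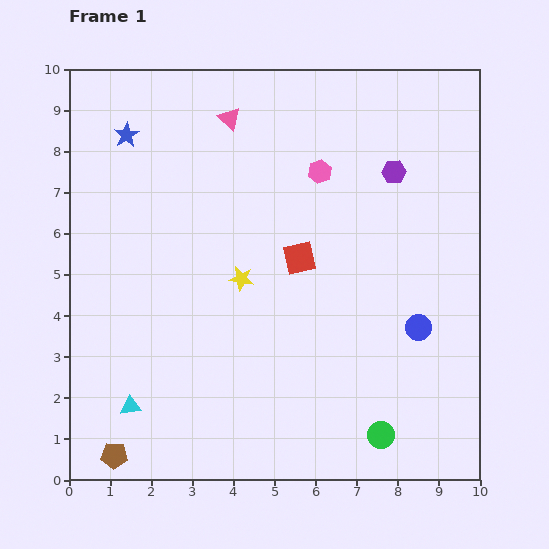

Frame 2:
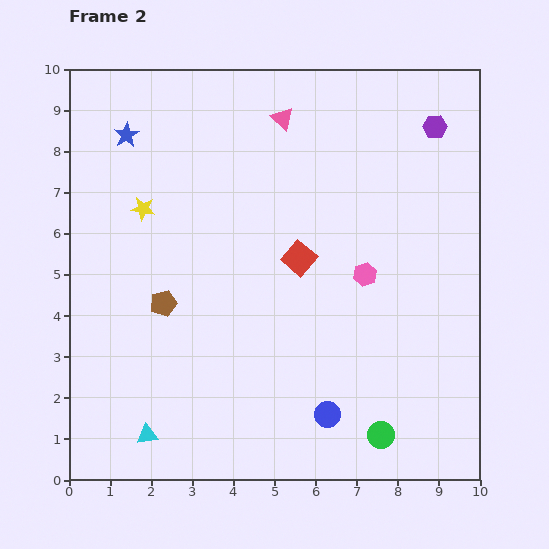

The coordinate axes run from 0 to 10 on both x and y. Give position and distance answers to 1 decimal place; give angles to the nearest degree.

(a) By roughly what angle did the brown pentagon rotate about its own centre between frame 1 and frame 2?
18° counter-clockwise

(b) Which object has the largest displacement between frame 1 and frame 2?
the brown pentagon

(moved 3.9; next 3.0)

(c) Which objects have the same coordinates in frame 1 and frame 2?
the blue star, the green circle, the red square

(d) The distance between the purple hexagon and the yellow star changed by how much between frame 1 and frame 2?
+2.9

Distance in frame 1: 4.5. Distance in frame 2: 7.4.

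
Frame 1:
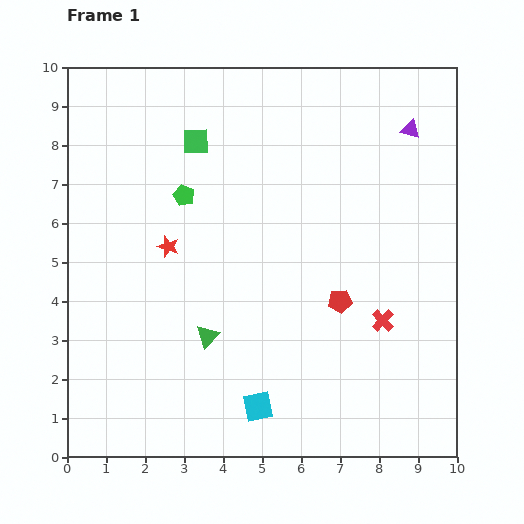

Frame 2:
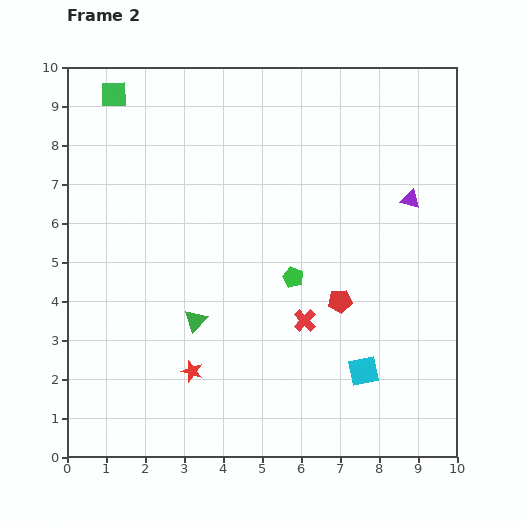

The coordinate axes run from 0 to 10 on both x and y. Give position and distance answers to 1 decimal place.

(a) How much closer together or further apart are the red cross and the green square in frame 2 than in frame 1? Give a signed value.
+1.0

Distance in frame 1: 6.6. Distance in frame 2: 7.6.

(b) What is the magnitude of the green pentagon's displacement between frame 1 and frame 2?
3.5

The green pentagon moved from (3.0, 6.7) to (5.8, 4.6), a distance of √(2.8² + 2.1²) ≈ 3.5.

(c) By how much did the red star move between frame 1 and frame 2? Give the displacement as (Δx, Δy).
(0.6, -3.2)

The red star was at (2.6, 5.4) in frame 1 and (3.2, 2.2) in frame 2.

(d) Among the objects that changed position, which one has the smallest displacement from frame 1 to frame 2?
the green triangle

(moved 0.5)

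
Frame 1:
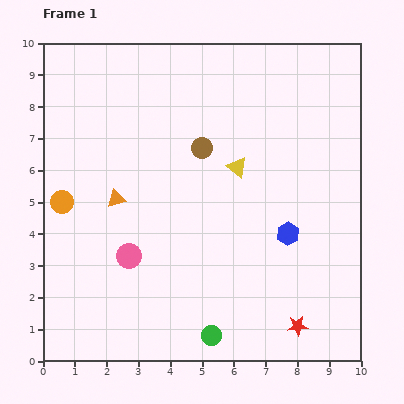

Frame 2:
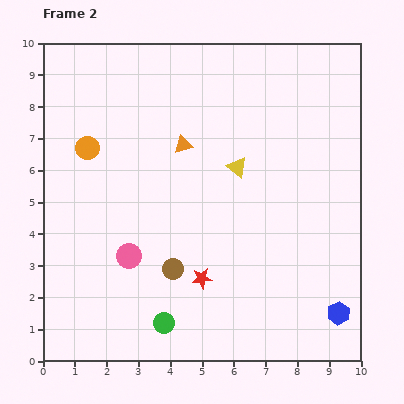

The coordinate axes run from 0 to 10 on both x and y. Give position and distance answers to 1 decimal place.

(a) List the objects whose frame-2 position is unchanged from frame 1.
the pink circle, the yellow triangle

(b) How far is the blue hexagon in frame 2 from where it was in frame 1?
3.0

The blue hexagon moved from (7.7, 4.0) to (9.3, 1.5), a distance of √(1.6² + 2.5²) ≈ 3.0.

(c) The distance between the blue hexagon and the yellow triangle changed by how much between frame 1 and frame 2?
+3.0

Distance in frame 1: 2.6. Distance in frame 2: 5.6.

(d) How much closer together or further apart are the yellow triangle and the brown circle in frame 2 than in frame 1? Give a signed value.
+2.5

Distance in frame 1: 1.3. Distance in frame 2: 3.8.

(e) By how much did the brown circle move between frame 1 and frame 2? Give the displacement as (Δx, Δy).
(-0.9, -3.8)

The brown circle was at (5.0, 6.7) in frame 1 and (4.1, 2.9) in frame 2.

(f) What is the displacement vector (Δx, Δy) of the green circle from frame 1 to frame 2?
(-1.5, 0.4)

The green circle was at (5.3, 0.8) in frame 1 and (3.8, 1.2) in frame 2.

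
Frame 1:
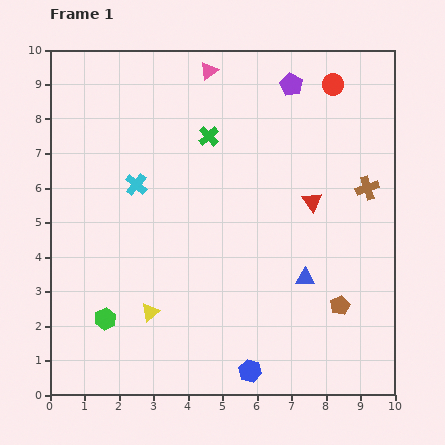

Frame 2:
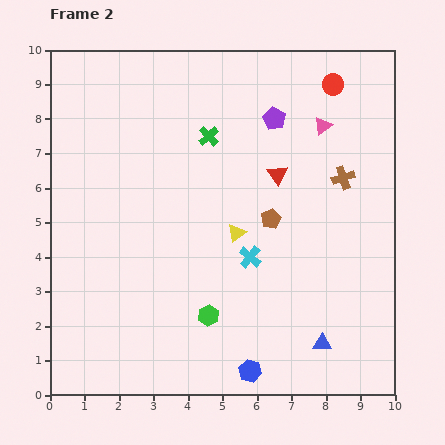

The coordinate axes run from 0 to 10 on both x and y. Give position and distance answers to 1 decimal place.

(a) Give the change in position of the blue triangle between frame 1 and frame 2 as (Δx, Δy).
(0.5, -1.9)

The blue triangle was at (7.4, 3.4) in frame 1 and (7.9, 1.5) in frame 2.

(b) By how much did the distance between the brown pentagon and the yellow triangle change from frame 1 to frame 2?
-4.4

Distance in frame 1: 5.5. Distance in frame 2: 1.1.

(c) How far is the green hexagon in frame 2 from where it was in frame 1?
3.0

The green hexagon moved from (1.6, 2.2) to (4.6, 2.3), a distance of √(3.0² + 0.1²) ≈ 3.0.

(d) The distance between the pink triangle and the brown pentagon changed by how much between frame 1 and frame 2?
-4.7

Distance in frame 1: 7.8. Distance in frame 2: 3.1.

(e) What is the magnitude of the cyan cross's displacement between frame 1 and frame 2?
3.9

The cyan cross moved from (2.5, 6.1) to (5.8, 4.0), a distance of √(3.3² + 2.1²) ≈ 3.9.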